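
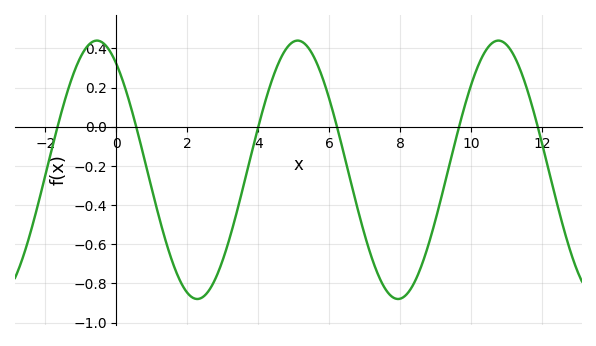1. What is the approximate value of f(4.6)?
0.337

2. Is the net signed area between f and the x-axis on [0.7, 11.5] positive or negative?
negative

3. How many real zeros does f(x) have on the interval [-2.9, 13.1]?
6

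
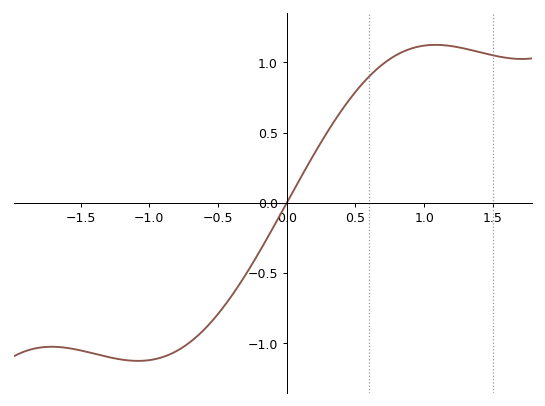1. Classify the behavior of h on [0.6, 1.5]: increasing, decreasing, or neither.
neither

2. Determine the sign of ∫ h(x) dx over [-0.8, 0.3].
negative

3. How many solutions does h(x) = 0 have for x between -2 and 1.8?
1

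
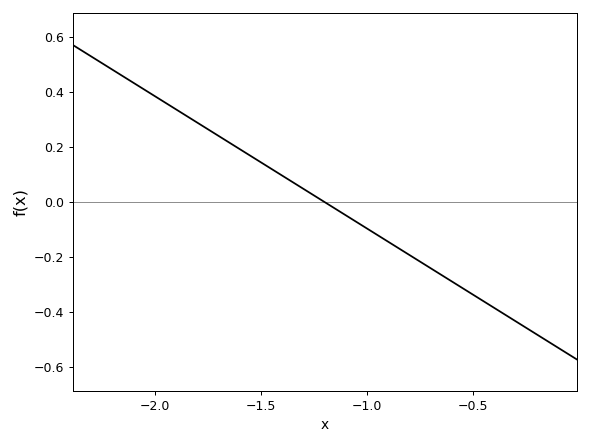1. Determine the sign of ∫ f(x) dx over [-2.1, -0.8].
positive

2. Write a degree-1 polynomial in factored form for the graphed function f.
y = -0.48(x + 1.2)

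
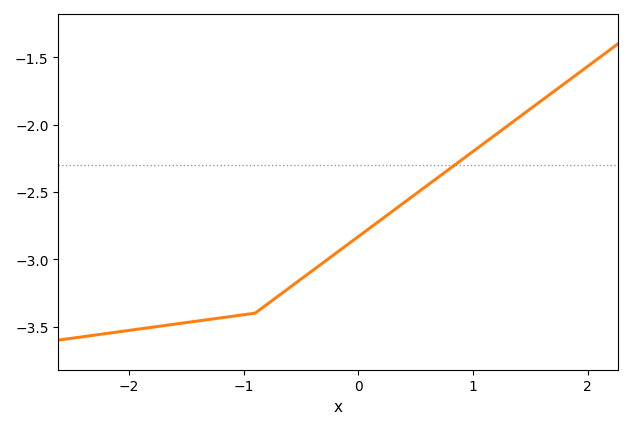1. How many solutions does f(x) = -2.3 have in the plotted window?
1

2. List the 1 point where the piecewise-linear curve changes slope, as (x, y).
(-0.9, -3.4)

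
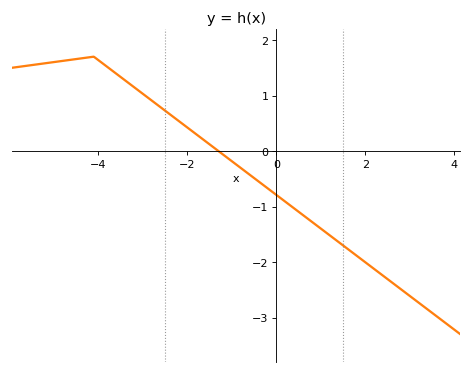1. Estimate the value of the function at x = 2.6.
-2.4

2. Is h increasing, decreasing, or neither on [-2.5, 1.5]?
decreasing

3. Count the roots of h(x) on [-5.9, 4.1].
1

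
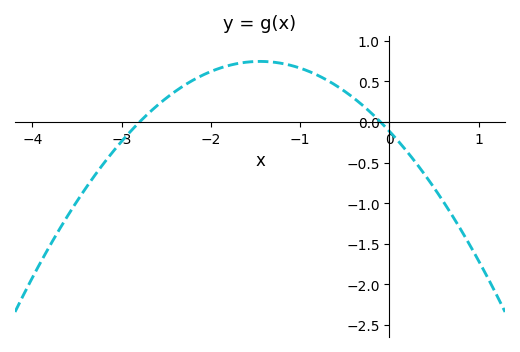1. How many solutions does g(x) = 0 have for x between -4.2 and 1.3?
2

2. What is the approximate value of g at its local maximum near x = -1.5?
0.747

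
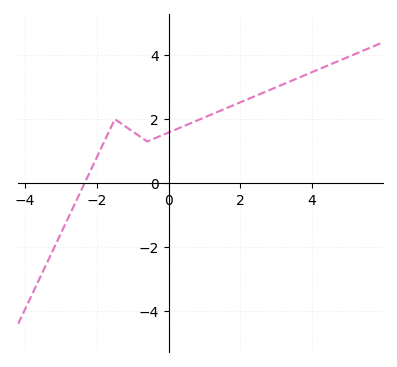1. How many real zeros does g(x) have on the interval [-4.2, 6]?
1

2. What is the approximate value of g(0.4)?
1.77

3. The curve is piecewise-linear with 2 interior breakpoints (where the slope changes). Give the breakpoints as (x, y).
(-1.5, 2); (-0.6, 1.3)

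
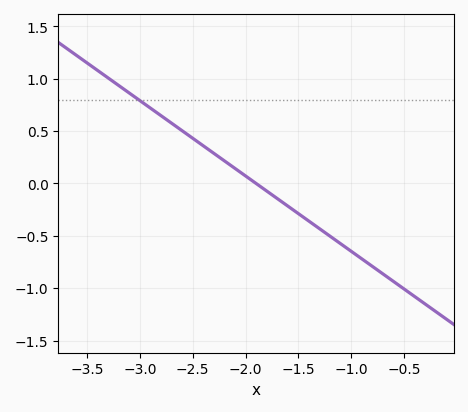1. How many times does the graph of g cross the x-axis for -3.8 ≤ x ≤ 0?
1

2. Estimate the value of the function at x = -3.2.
0.95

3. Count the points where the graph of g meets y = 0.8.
1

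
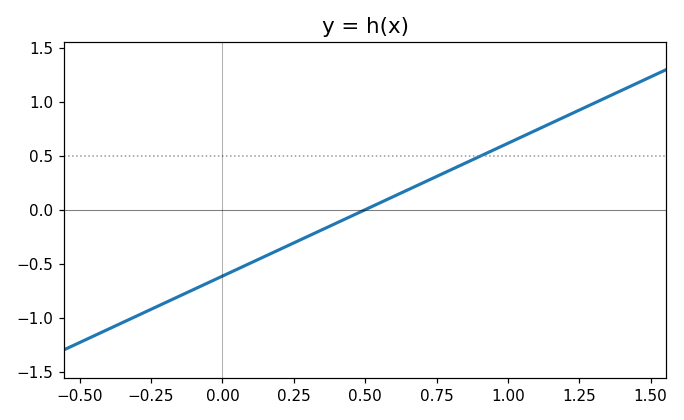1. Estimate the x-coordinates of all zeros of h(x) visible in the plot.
0.5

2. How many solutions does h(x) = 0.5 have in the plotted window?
1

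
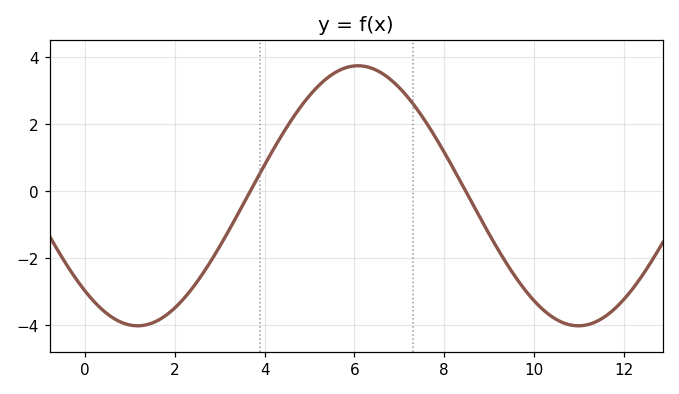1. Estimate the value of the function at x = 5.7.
3.64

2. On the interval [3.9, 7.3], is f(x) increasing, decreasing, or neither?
neither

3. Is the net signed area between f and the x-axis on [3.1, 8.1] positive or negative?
positive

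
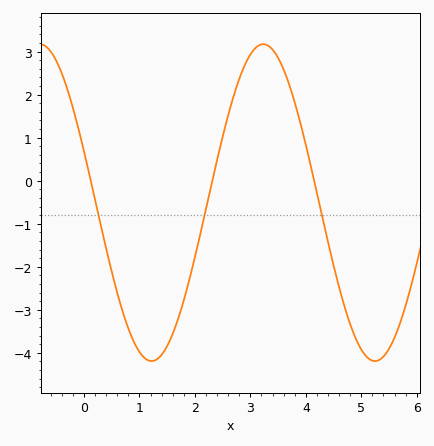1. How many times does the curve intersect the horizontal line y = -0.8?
3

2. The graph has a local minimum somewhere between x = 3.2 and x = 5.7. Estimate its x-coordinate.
5.2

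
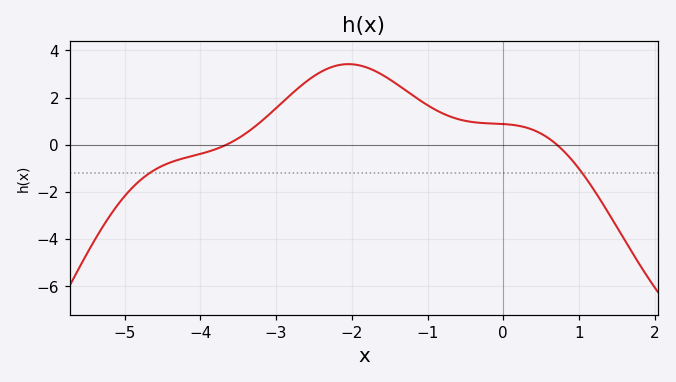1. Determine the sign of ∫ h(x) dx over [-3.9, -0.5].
positive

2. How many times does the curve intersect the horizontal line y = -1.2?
2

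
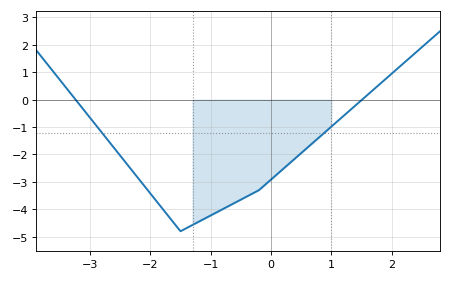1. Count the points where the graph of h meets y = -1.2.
2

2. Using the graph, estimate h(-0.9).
-4.1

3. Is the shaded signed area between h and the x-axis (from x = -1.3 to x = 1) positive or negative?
negative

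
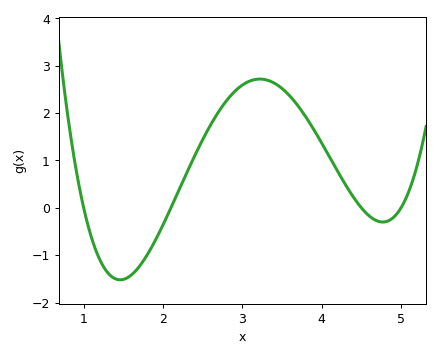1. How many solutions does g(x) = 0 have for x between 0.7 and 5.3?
4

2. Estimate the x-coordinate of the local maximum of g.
3.22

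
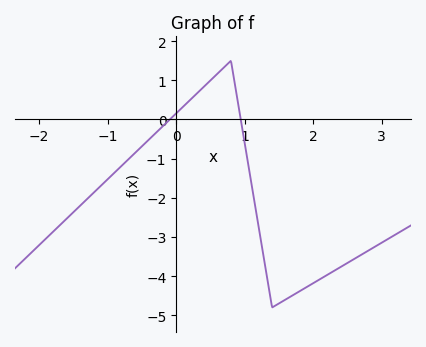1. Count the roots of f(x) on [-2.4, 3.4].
2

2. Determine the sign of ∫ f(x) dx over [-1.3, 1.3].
negative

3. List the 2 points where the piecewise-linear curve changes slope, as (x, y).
(0.8, 1.5); (1.4, -4.8)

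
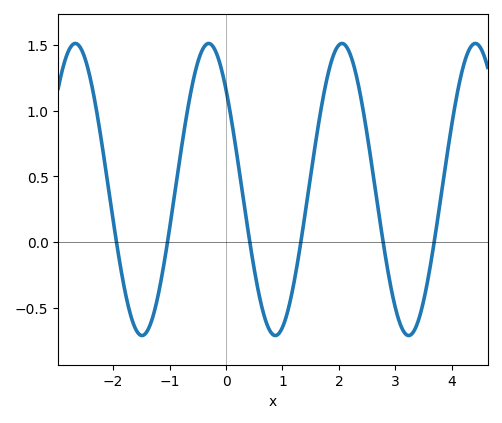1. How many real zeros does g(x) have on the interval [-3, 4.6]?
6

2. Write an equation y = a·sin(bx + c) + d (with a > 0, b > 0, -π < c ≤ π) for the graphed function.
y = 1.11sin(2.7x + 2.4) + 0.4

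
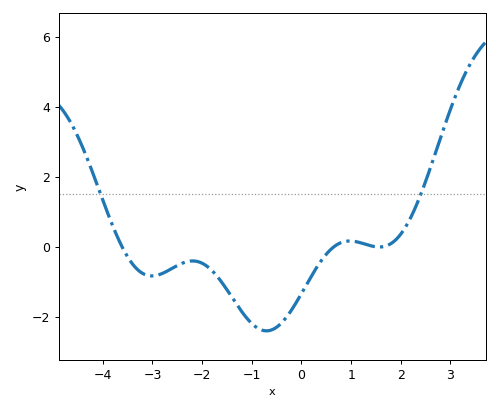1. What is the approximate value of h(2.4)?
1.49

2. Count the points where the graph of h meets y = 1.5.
2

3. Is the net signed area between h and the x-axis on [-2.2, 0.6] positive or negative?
negative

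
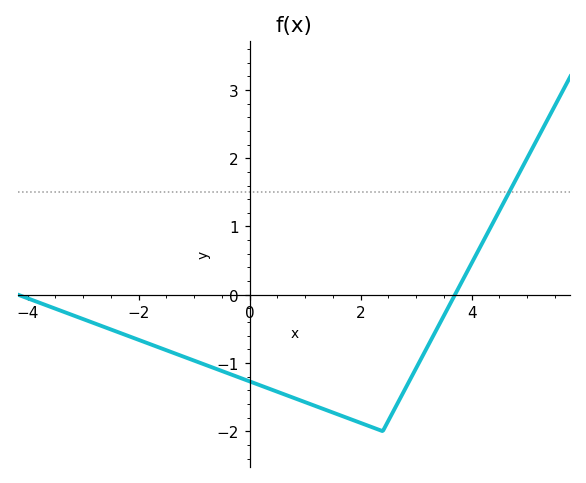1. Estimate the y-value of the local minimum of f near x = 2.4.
-2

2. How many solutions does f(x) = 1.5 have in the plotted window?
1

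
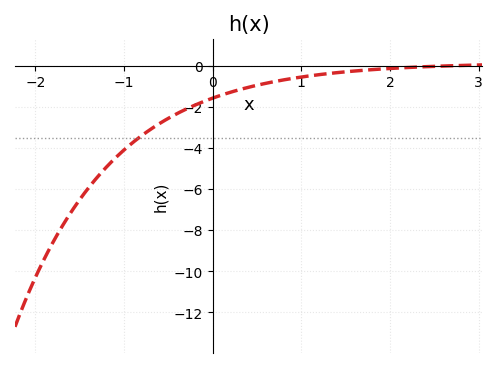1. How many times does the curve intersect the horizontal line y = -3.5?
1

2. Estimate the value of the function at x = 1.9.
-0.143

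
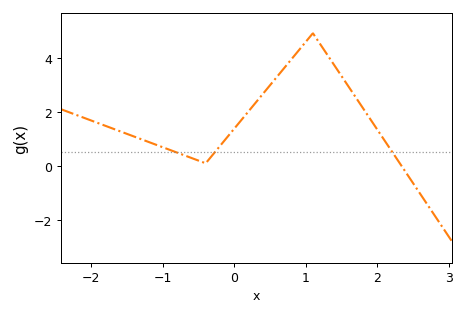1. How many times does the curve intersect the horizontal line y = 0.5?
3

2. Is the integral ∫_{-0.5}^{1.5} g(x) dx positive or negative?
positive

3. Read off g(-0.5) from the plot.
0.2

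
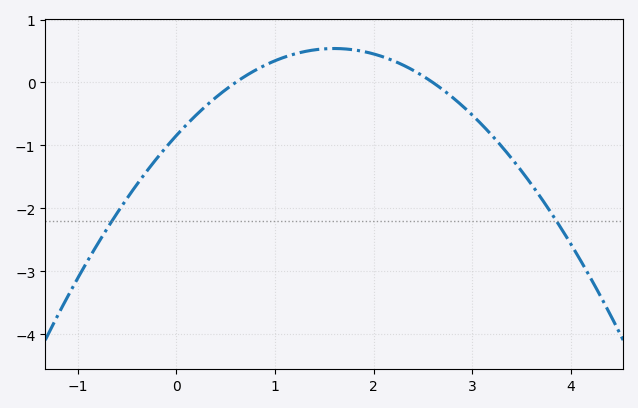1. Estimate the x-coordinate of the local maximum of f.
1.6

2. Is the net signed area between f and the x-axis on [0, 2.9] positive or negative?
positive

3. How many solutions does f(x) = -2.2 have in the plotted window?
2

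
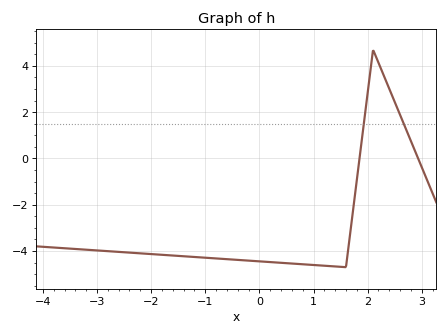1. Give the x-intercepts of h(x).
1.8, 2.9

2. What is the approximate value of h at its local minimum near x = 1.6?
-4.6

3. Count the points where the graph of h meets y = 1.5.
2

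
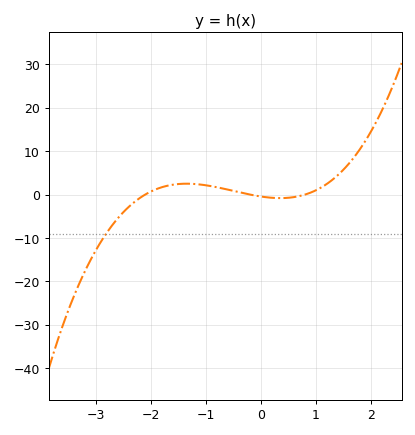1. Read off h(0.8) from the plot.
0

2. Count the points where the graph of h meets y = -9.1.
1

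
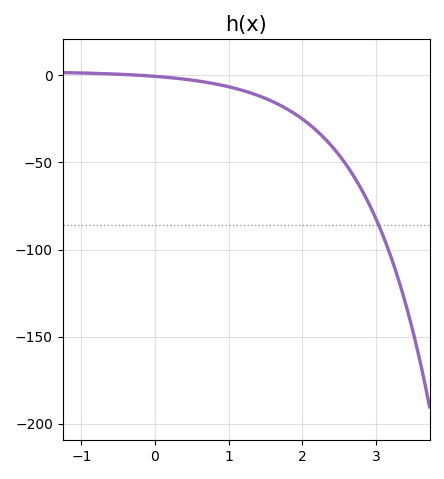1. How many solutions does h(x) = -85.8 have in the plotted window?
1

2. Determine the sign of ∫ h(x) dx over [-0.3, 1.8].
negative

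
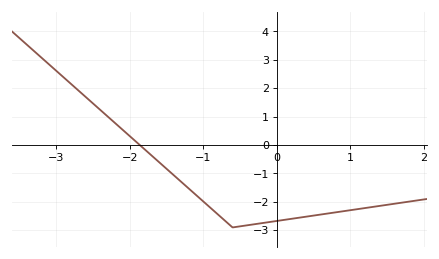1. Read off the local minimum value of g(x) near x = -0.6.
-2.9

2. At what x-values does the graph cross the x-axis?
-1.9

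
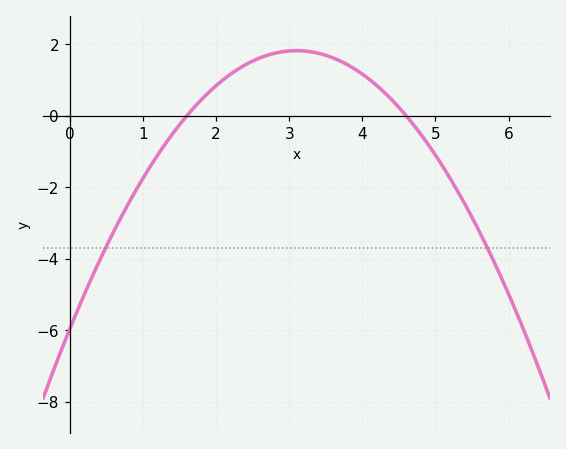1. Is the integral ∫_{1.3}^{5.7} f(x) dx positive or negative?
positive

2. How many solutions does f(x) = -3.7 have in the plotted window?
2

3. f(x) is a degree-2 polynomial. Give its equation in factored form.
y = -0.81(x - 1.6)(x - 4.6)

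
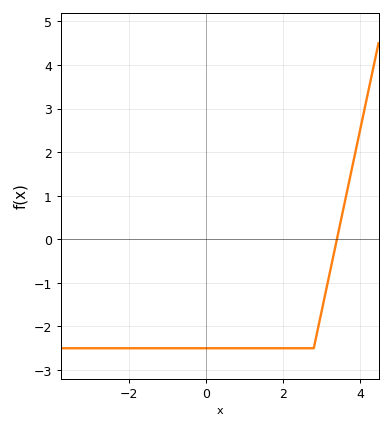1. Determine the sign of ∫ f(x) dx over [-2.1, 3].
negative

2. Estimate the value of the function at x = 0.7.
-2.5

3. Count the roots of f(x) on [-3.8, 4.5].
1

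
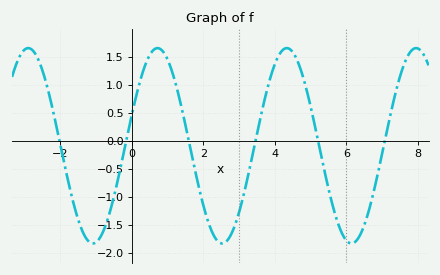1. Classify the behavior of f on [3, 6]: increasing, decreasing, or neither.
neither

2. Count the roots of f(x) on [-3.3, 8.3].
6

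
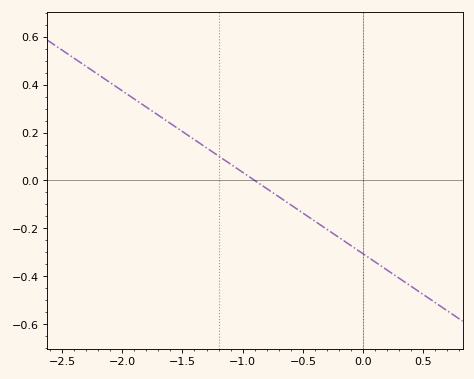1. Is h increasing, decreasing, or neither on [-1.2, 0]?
decreasing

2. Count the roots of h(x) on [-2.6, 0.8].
1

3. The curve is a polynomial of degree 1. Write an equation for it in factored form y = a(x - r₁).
y = -0.34(x + 0.9)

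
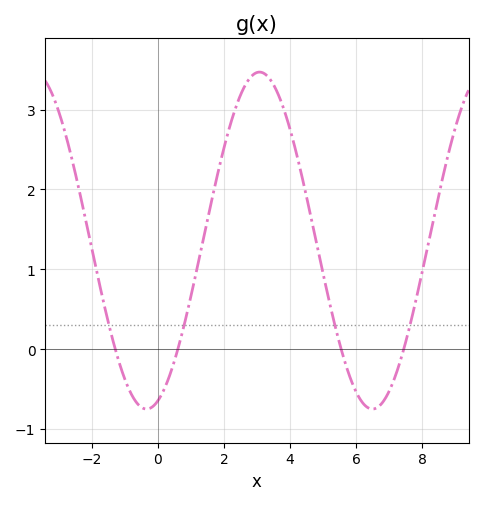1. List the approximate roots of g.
-1.28, 0.607, 5.54, 7.44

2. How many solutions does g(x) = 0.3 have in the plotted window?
4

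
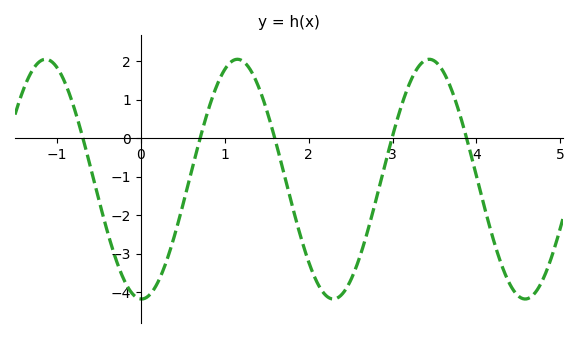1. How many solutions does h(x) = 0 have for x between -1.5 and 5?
5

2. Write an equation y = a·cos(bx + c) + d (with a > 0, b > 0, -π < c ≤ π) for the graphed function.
y = 3.11cos(2.75x + 3.11) - 1.06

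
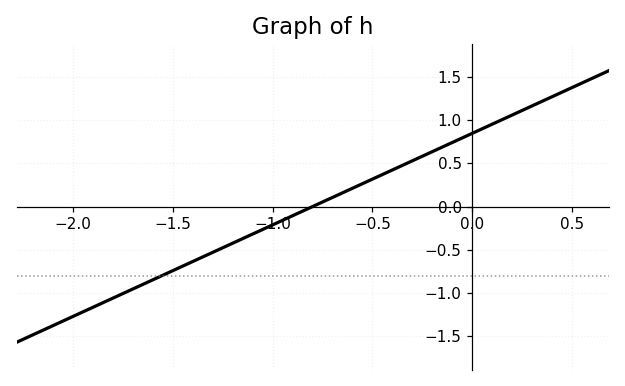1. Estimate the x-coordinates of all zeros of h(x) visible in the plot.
-0.8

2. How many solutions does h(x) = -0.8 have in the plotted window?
1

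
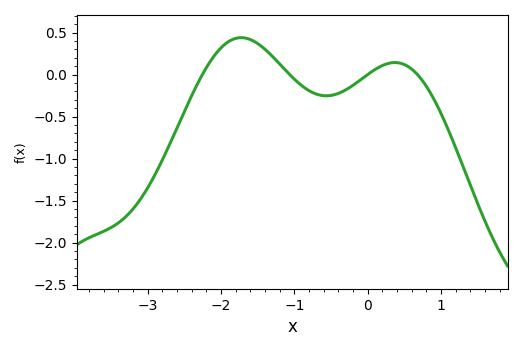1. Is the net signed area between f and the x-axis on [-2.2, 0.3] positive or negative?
positive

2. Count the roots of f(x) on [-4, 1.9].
4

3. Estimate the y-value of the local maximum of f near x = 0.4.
0.15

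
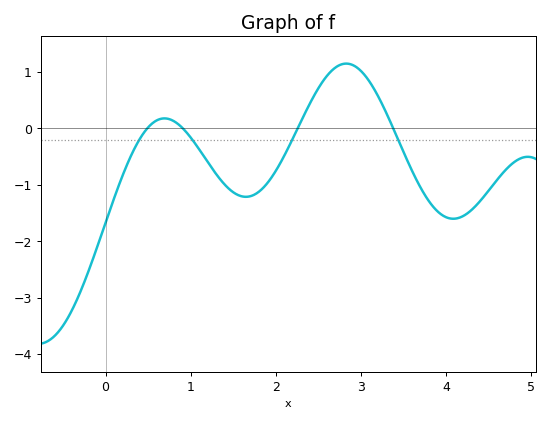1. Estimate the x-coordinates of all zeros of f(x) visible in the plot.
0.5, 0.9, 2.3, 3.4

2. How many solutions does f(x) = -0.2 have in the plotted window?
4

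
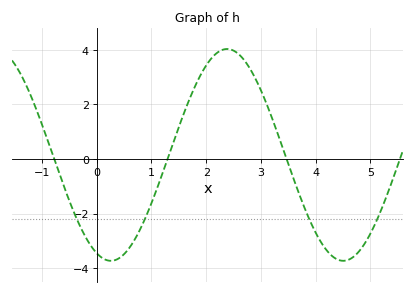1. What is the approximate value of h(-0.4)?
-2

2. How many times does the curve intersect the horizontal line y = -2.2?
4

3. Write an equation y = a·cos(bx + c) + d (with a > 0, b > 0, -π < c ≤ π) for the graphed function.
y = 3.88cos(1.5x + 2.8) + 0.15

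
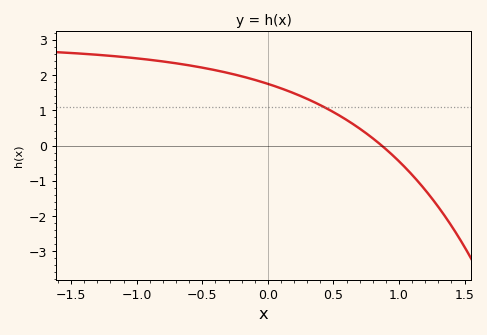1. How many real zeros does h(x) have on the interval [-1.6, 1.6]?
1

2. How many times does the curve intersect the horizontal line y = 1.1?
1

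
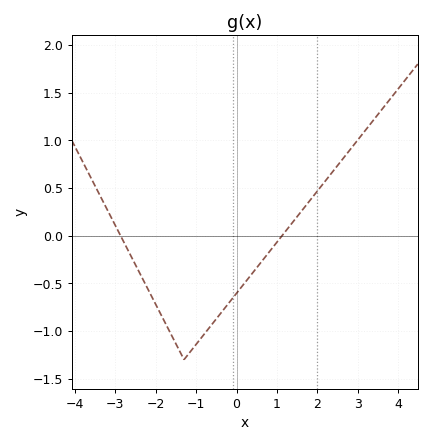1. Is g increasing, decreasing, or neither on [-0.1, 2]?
increasing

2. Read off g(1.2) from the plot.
0.04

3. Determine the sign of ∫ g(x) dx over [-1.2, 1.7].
negative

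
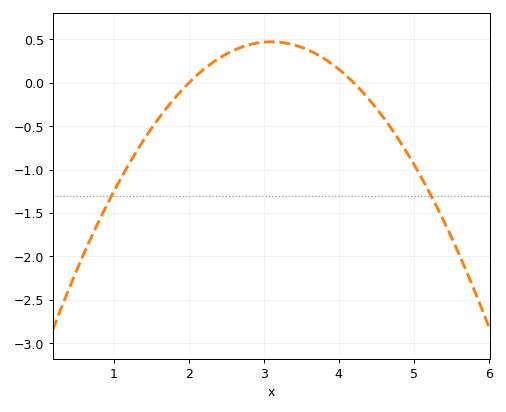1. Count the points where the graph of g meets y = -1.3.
2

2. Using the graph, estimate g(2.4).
0.3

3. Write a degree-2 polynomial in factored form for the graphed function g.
y = -0.39(x - 2)(x - 4.2)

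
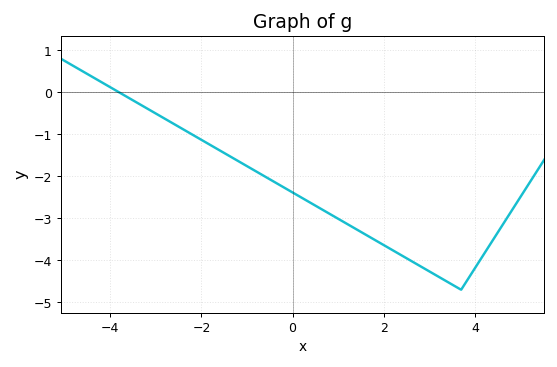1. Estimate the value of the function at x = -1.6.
-1.38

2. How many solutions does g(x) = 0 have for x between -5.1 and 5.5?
1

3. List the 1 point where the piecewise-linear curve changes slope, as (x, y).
(3.7, -4.7)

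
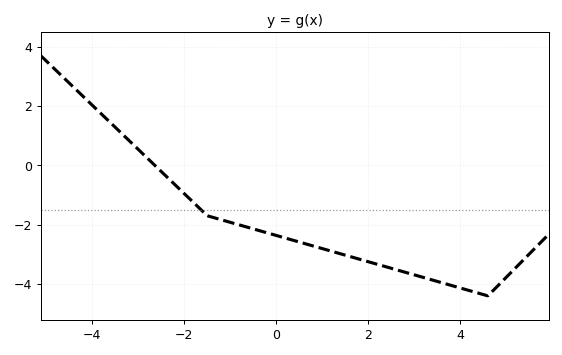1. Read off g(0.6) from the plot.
-2.6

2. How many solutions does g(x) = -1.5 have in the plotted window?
1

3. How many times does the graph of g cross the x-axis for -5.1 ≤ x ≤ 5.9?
1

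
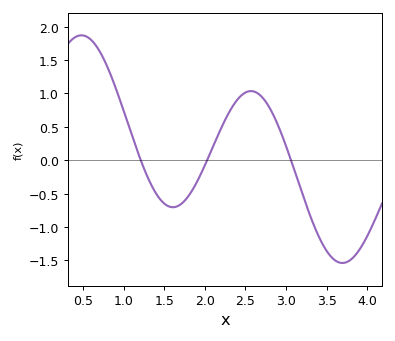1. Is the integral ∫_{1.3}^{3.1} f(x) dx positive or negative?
positive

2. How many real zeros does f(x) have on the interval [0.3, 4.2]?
3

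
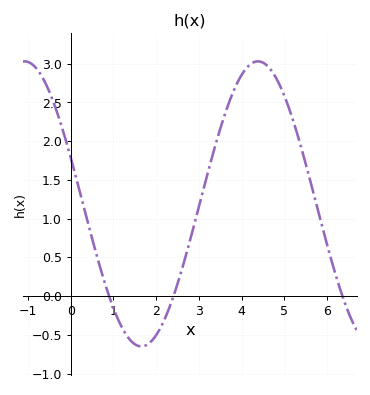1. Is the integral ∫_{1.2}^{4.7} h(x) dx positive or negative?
positive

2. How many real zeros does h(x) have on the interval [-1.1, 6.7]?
3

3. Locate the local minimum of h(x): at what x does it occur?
1.6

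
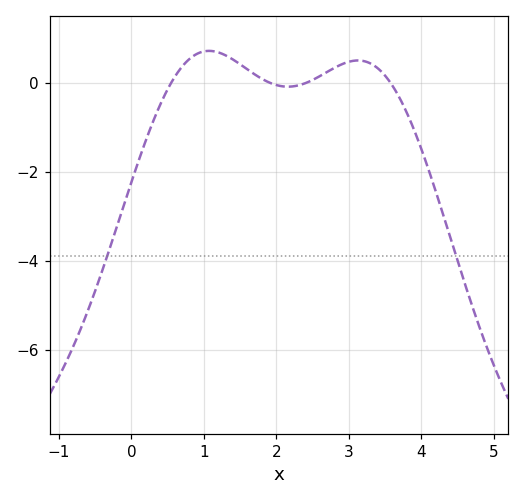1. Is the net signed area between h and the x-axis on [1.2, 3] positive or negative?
positive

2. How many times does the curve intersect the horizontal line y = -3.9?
2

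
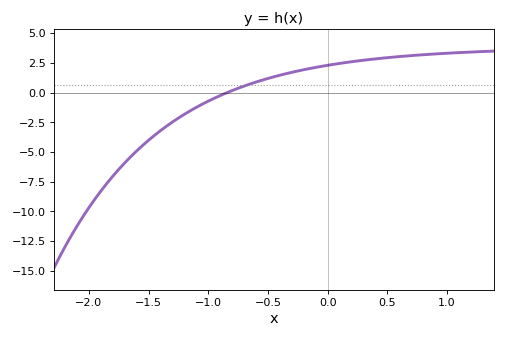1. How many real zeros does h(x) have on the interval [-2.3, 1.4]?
1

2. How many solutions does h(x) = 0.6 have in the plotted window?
1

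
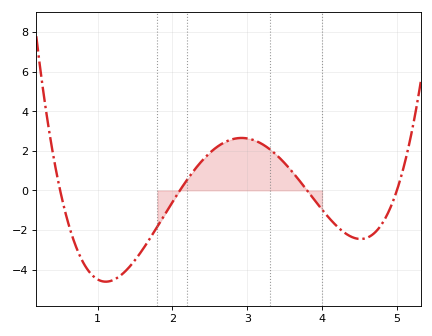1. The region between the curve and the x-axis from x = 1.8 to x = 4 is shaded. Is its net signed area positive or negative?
positive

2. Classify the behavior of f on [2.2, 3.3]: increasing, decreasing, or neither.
neither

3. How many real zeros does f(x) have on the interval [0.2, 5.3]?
4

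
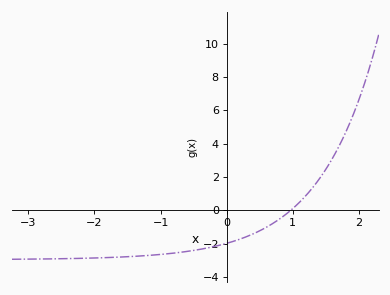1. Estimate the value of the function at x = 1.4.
1.87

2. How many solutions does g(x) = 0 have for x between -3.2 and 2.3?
1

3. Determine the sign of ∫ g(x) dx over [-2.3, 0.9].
negative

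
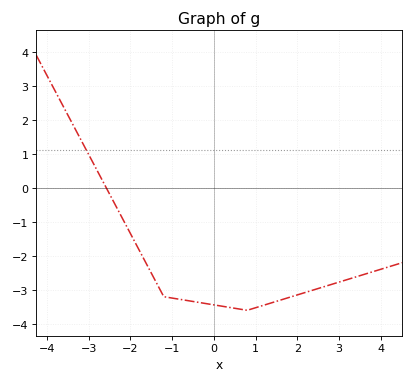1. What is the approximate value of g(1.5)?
-3.3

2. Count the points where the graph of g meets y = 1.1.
1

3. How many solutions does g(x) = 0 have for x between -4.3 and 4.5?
1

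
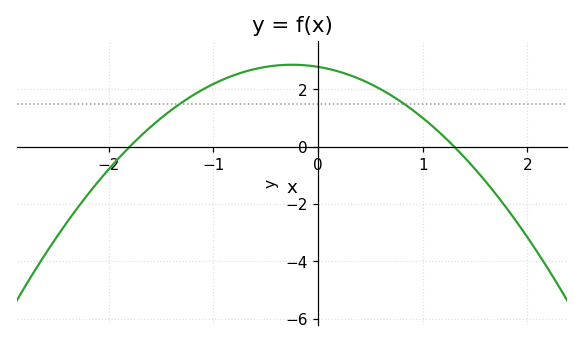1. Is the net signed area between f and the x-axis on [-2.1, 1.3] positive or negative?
positive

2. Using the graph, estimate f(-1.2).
1.8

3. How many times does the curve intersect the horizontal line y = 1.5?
2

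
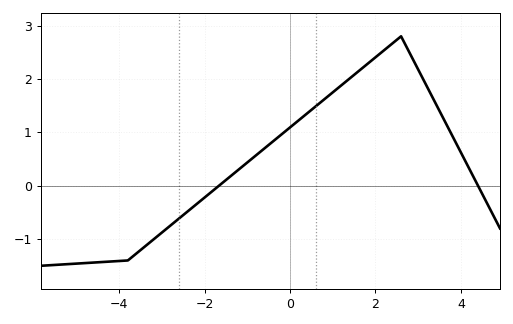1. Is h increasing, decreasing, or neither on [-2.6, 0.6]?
increasing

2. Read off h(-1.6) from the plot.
0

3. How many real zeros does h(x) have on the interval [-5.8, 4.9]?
2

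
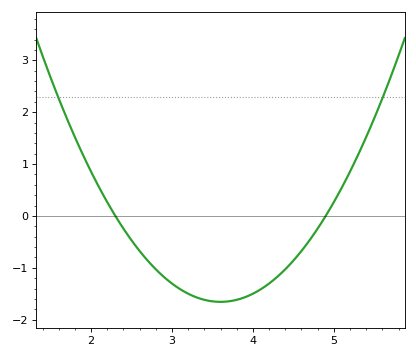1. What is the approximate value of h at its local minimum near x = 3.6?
-1.7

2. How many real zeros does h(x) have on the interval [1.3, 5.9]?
2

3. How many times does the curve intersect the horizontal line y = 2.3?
2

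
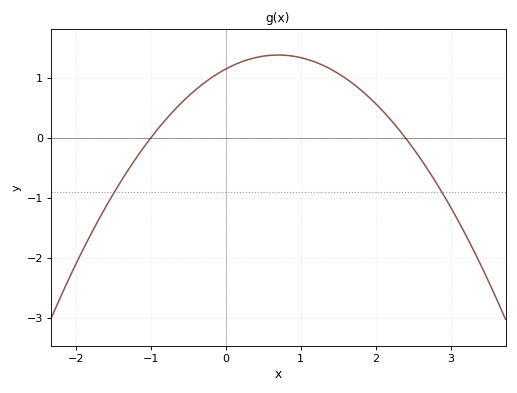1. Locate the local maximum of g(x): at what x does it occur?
0.7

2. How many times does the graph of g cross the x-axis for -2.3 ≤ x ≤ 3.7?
2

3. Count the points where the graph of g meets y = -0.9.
2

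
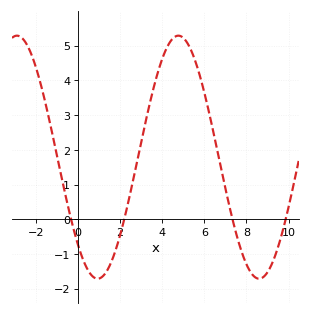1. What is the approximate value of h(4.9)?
5.3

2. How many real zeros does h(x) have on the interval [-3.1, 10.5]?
4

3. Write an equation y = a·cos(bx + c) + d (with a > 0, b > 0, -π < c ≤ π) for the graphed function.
y = 3.5cos(0.82x + 2.4) + 1.79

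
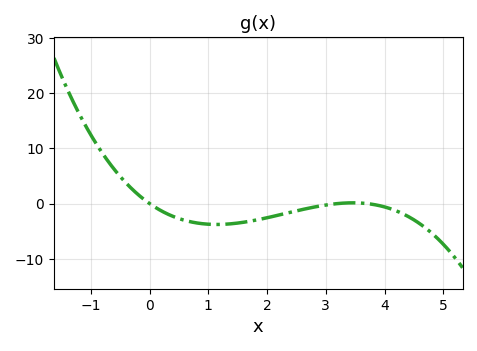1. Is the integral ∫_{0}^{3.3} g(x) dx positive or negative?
negative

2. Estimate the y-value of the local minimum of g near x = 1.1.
-3.79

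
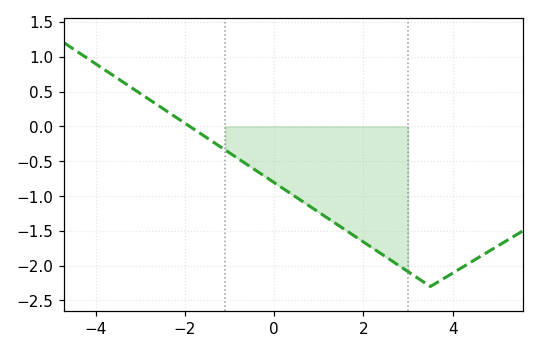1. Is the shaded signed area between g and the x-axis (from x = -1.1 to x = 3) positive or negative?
negative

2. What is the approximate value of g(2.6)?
-1.9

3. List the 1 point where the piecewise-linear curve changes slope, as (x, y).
(3.5, -2.3)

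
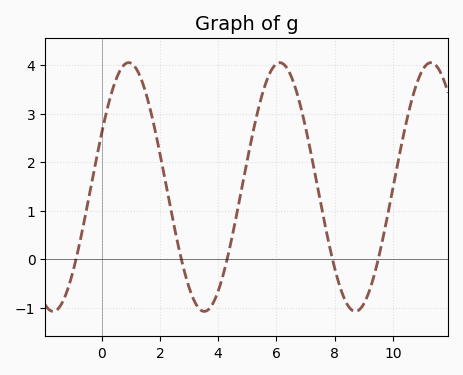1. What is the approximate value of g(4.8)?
1.43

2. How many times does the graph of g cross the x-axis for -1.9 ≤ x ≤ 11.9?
5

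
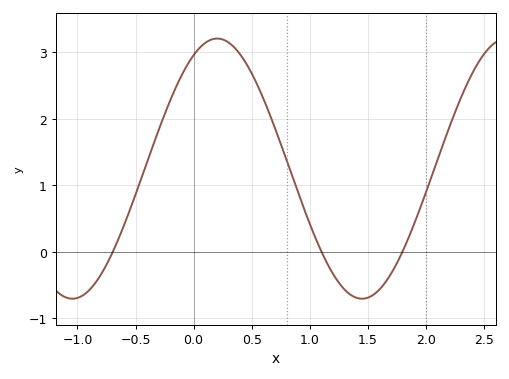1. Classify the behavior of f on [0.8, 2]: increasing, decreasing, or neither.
neither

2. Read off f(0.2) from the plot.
3.21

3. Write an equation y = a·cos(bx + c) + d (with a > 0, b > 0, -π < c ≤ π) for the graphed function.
y = 1.96cos(2.52x - 0.512) + 1.25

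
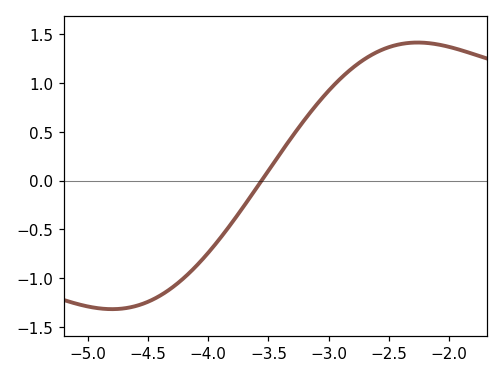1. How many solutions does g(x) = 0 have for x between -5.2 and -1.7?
1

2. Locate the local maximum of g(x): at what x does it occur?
-2.26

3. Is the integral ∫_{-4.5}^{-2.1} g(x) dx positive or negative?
positive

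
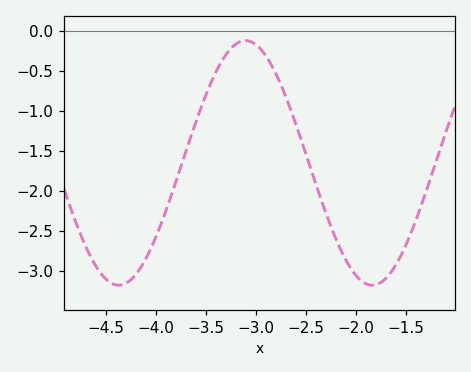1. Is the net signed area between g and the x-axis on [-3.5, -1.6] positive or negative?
negative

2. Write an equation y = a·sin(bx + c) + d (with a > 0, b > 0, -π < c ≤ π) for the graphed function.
y = 1.53sin(2.5x + 3) - 1.65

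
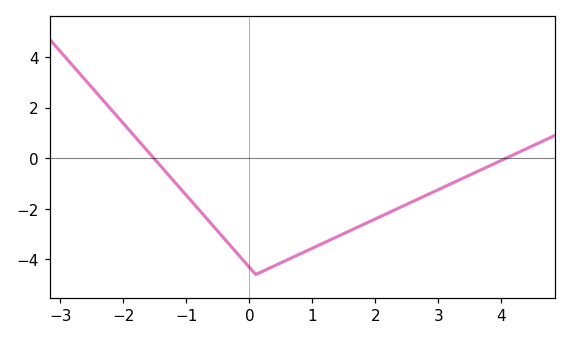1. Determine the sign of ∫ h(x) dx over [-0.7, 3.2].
negative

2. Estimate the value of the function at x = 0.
-4.32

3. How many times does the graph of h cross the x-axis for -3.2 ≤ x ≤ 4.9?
2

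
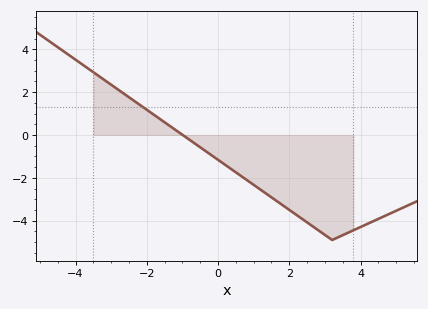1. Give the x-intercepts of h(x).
-1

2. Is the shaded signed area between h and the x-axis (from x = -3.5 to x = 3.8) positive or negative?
negative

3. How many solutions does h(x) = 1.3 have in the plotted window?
1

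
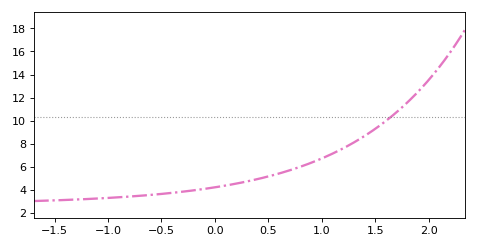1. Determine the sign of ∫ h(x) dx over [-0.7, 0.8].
positive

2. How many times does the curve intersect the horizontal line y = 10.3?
1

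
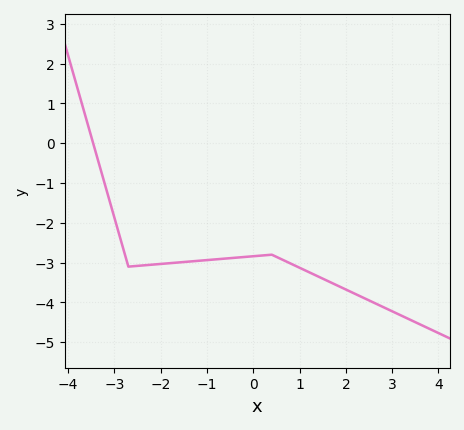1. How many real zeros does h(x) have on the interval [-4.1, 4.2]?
1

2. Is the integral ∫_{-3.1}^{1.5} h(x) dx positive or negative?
negative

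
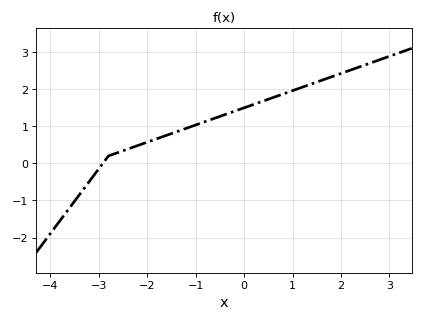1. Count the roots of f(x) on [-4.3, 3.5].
1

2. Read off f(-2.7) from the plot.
0.2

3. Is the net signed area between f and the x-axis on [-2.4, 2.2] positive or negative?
positive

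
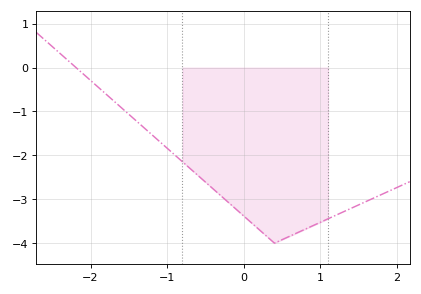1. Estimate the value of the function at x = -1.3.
-1.37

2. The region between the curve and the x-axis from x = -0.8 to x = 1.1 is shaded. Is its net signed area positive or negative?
negative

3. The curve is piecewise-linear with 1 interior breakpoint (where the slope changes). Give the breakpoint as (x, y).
(0.4, -4)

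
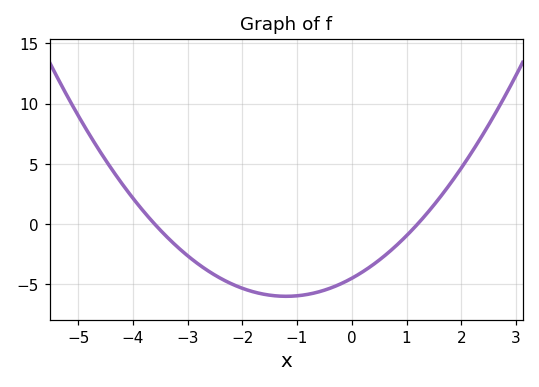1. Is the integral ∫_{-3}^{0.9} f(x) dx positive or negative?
negative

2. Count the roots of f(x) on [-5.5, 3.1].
2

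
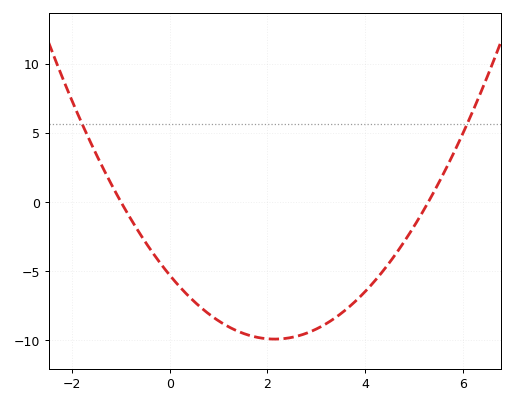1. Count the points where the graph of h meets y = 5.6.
2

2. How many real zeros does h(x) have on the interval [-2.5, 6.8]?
2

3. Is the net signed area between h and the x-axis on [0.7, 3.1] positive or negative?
negative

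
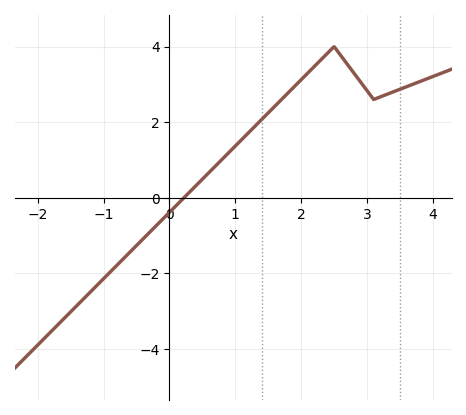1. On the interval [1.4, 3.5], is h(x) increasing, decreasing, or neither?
neither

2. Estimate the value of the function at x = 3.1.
2.6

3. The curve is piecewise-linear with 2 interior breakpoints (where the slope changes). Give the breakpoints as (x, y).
(2.5, 4); (3.1, 2.6)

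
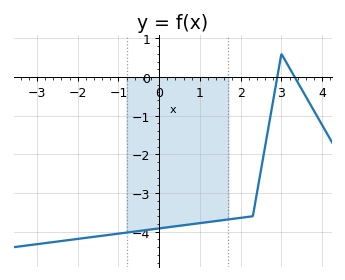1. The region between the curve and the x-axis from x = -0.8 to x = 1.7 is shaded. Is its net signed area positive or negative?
negative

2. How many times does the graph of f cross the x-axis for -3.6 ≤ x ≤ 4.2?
2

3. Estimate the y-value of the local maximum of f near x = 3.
0.6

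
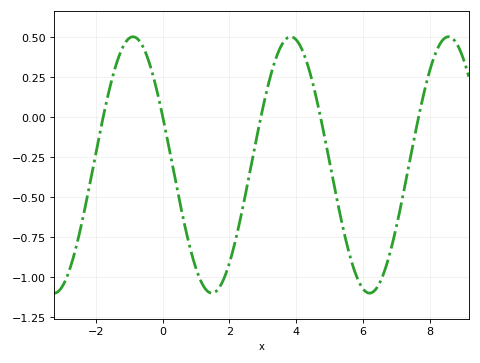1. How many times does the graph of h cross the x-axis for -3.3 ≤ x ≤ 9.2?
5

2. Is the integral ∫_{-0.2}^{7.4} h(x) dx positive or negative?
negative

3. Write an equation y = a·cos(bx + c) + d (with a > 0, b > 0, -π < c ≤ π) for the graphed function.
y = 0.8cos(1.33x + 1.18) - 0.3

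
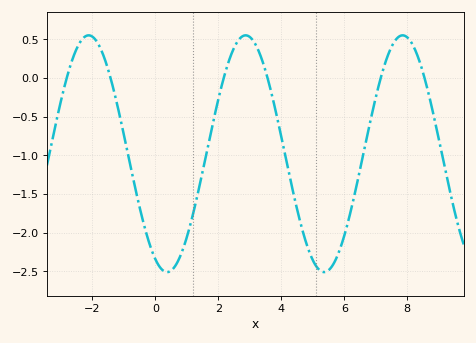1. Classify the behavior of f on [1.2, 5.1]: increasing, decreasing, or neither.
neither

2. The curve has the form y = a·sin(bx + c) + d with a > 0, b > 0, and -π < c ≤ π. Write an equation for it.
y = 1.53sin(1.3x - 2) - 0.98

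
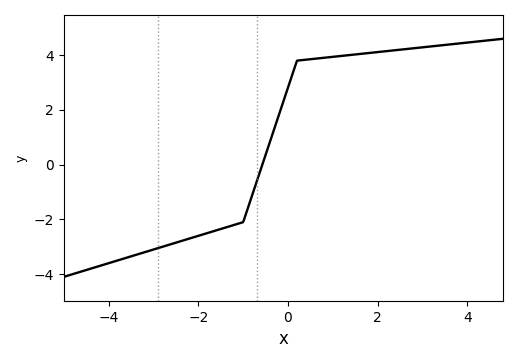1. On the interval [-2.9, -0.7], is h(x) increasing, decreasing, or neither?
increasing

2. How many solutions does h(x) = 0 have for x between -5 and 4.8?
1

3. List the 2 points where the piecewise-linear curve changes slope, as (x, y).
(-1, -2.1); (0.2, 3.8)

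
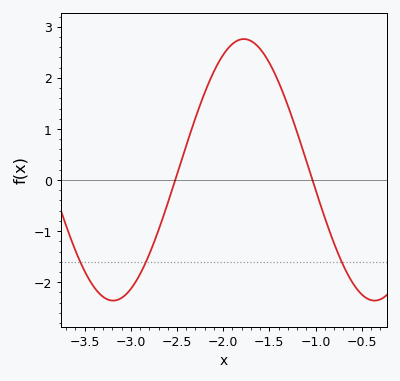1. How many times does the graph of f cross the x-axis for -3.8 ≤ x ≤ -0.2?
2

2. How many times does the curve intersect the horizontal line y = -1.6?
3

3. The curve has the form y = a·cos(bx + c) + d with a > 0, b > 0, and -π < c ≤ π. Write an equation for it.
y = 2.56cos(2.2x - 2.3) + 0.2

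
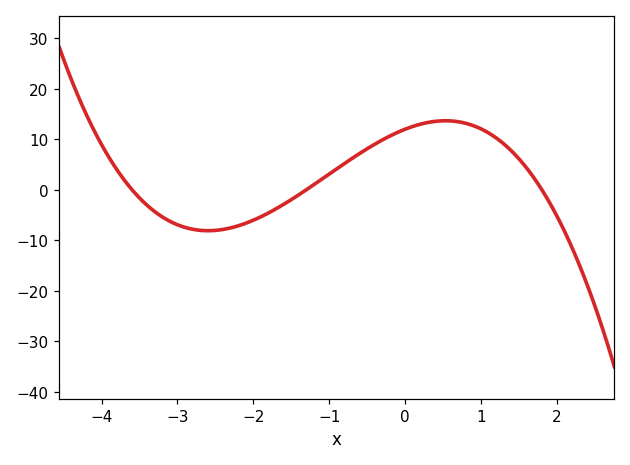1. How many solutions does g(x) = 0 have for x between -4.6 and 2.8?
3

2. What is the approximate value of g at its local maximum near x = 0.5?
13.6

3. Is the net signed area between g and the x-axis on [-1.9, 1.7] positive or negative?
positive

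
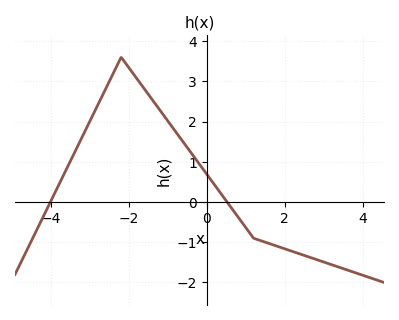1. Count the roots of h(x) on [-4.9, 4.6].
2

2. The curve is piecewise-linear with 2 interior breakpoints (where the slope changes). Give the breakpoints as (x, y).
(-2.2, 3.6); (1.2, -0.9)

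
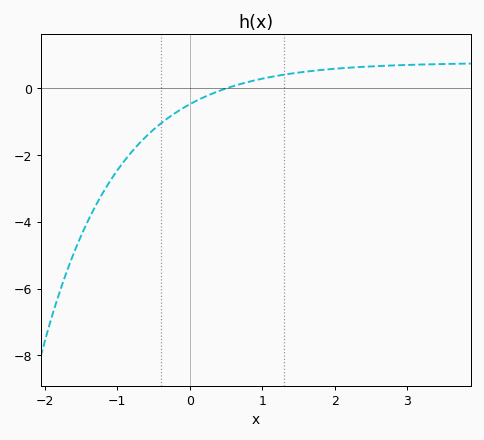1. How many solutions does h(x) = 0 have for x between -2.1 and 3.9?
1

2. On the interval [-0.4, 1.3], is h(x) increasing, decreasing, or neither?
increasing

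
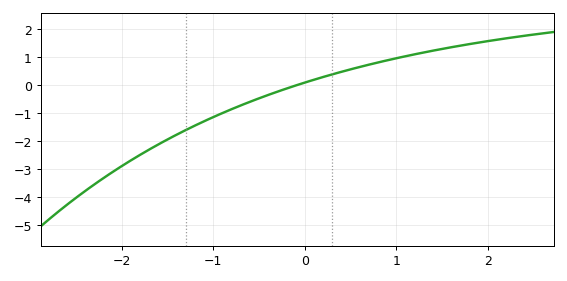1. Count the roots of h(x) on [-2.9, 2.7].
1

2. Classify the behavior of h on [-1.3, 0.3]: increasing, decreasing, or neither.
increasing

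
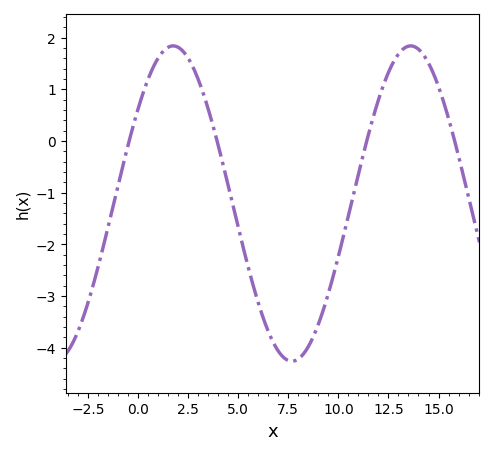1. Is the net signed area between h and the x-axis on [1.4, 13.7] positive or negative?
negative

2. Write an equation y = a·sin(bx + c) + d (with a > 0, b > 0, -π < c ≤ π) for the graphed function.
y = 3.05sin(0.53x + 0.64) - 1.21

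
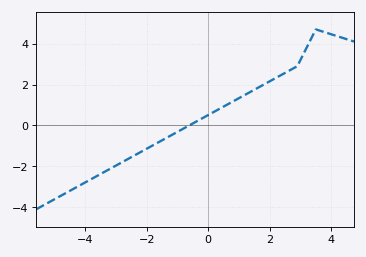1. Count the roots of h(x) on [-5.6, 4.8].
1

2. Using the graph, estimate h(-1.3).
-0.562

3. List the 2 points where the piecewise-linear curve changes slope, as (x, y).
(2.9, 2.9); (3.5, 4.7)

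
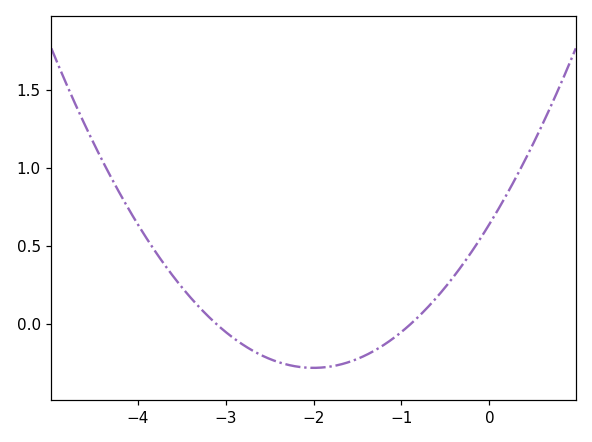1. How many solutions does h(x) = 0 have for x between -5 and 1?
2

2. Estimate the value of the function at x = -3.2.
0.05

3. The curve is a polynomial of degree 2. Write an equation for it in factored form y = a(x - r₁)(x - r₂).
y = 0.23(x + 3.1)(x + 0.9)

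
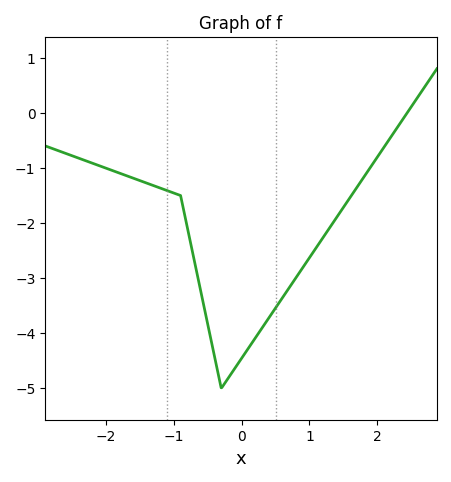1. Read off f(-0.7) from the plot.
-2.67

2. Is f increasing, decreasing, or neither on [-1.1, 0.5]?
neither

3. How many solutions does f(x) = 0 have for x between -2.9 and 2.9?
1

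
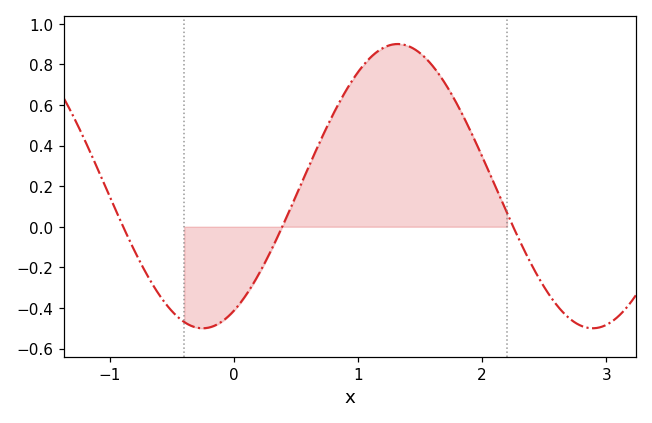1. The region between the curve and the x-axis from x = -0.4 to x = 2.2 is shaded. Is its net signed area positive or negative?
positive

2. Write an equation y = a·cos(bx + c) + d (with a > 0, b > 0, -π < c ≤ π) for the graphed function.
y = 0.7cos(2x - 2.64) + 0.2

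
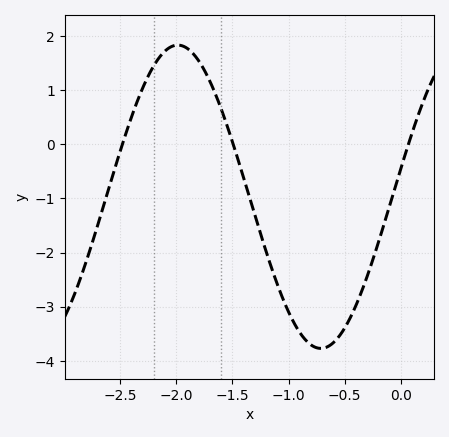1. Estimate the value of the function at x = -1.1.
-2.6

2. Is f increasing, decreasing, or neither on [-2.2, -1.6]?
neither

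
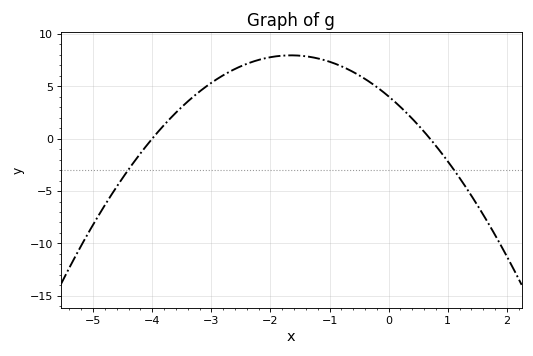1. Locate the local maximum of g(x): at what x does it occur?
-1.6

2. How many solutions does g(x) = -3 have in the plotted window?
2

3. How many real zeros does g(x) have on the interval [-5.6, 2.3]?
2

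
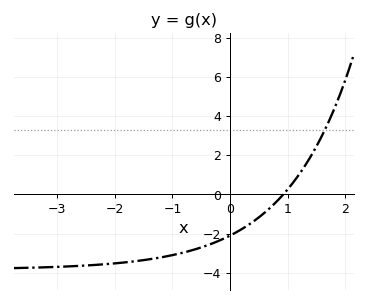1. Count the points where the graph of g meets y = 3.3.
1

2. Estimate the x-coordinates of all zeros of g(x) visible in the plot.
0.924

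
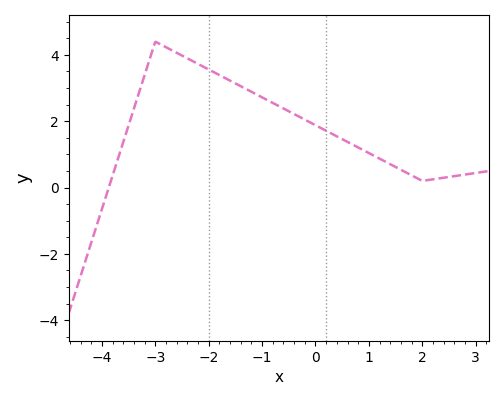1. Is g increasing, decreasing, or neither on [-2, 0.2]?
decreasing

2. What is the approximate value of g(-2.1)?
3.6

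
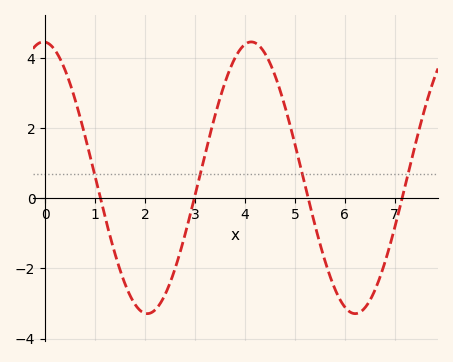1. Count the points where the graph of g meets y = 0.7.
4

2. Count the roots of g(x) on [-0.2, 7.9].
4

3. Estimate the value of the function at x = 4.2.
4.45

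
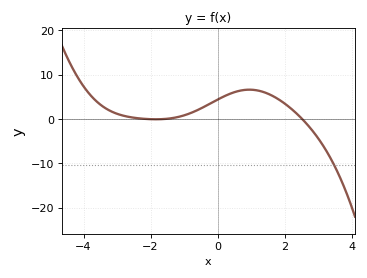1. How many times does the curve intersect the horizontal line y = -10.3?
1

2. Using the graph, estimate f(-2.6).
0.409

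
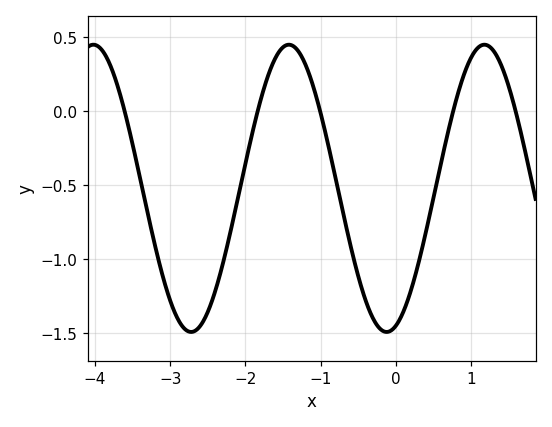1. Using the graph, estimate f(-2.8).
-1.45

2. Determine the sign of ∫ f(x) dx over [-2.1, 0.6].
negative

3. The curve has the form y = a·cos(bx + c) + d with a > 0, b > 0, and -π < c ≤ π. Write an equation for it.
y = 0.97cos(2.4x - 2.8) - 0.52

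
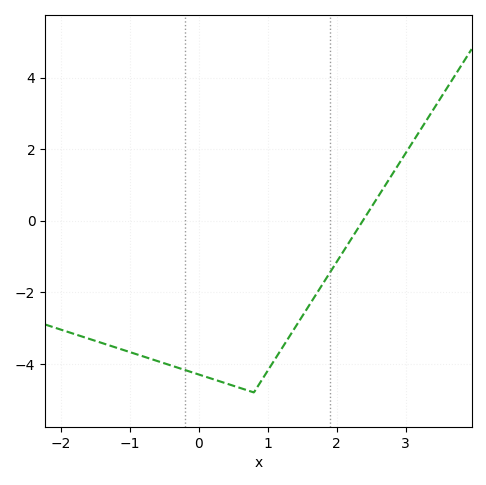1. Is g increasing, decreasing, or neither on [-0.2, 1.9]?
neither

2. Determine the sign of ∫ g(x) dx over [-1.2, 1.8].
negative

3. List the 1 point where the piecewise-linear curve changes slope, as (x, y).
(0.8, -4.8)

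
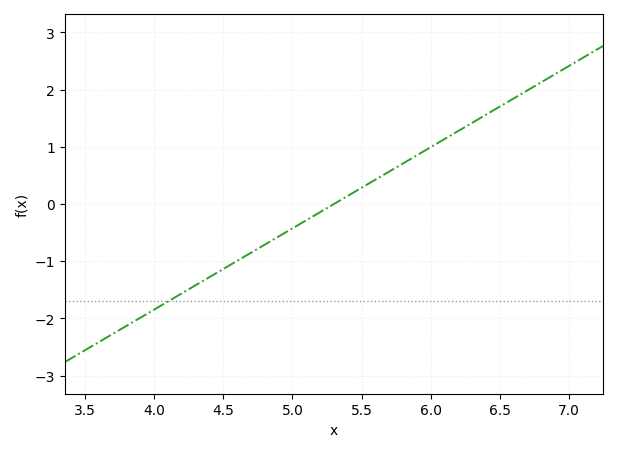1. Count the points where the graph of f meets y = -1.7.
1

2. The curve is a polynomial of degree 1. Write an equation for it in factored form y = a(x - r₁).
y = 1.42(x - 5.3)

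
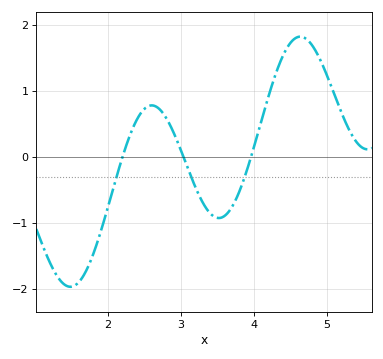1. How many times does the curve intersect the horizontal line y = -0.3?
3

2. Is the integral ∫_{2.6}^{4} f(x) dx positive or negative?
negative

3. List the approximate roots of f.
2.2, 3, 4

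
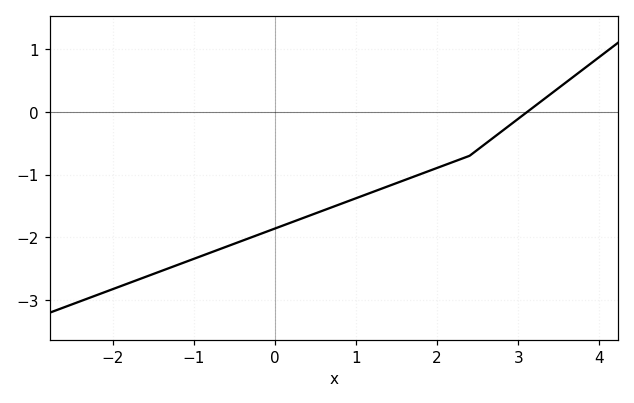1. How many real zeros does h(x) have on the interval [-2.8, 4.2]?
1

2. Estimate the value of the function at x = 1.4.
-1.2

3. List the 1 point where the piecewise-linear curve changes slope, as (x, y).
(2.4, -0.7)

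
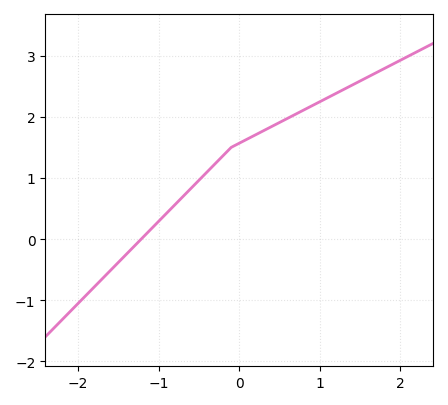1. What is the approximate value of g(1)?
2.25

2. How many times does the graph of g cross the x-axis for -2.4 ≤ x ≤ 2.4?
1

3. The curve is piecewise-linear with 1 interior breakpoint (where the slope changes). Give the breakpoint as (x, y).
(-0.1, 1.5)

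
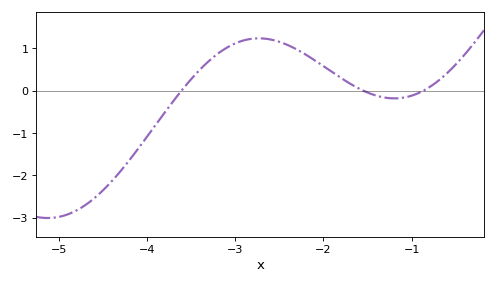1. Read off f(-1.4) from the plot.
-0.115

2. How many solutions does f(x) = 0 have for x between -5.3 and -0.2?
3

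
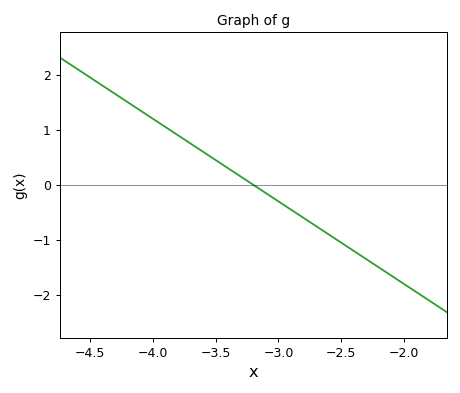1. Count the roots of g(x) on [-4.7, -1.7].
1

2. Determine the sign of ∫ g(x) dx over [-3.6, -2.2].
negative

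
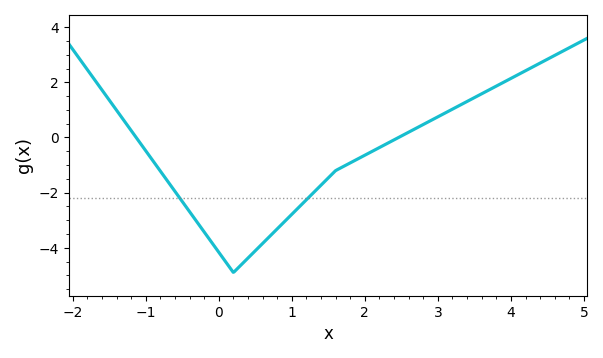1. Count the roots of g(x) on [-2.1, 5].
2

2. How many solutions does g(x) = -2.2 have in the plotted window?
2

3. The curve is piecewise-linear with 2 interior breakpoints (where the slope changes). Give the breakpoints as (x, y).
(0.2, -4.9); (1.6, -1.2)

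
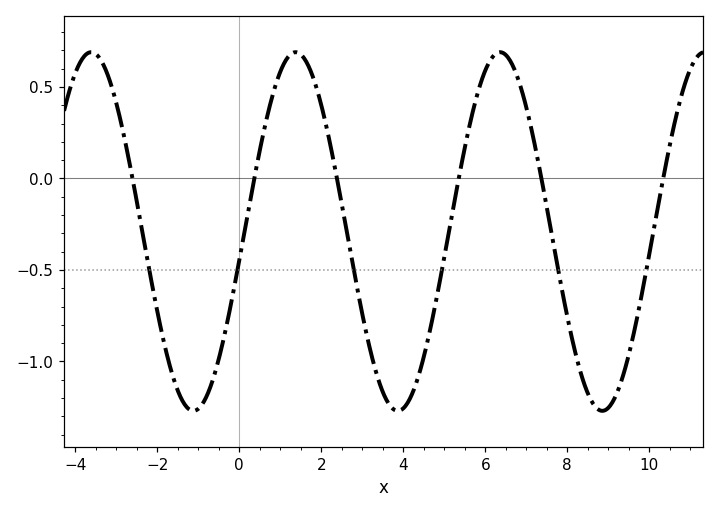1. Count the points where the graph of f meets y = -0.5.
6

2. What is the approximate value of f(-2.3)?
-0.371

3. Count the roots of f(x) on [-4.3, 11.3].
6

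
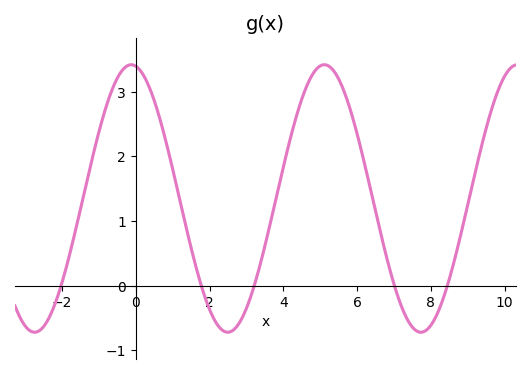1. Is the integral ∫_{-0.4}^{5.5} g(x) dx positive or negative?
positive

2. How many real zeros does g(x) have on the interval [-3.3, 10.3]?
5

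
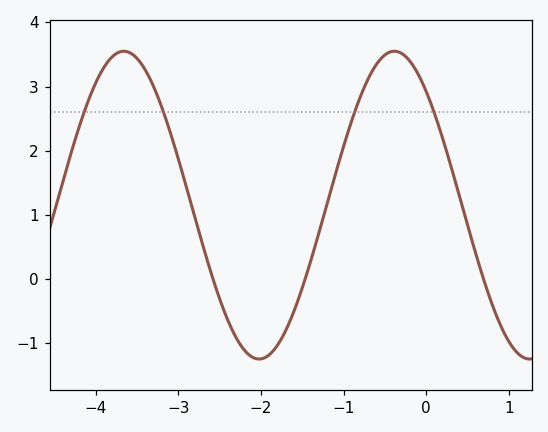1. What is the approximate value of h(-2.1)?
-1.22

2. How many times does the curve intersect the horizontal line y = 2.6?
4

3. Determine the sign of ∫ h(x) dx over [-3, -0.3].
positive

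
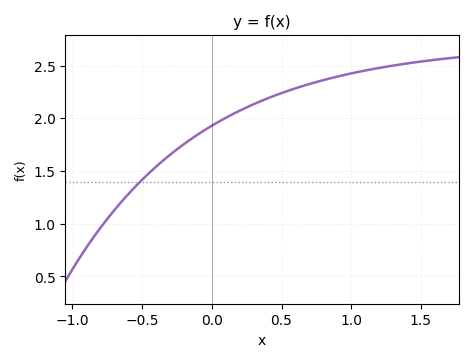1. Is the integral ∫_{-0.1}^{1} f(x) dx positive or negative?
positive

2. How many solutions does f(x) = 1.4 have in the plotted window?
1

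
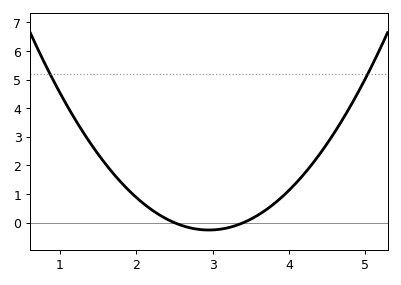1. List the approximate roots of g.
2.5, 3.4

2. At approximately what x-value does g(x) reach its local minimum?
3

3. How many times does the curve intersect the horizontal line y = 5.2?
2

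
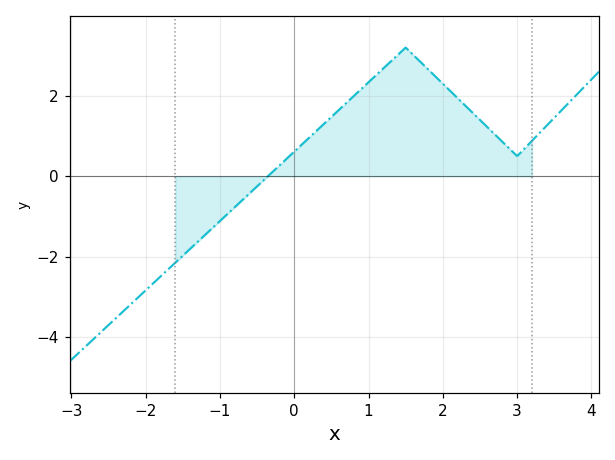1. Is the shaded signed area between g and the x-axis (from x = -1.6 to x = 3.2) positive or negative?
positive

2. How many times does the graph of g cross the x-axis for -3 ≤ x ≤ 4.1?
1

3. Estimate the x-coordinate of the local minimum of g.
3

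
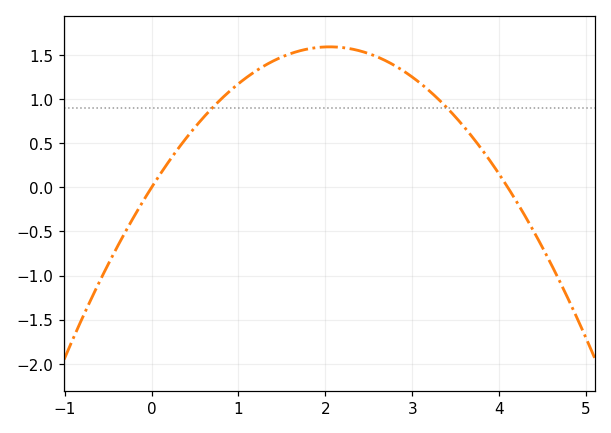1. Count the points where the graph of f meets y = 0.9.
2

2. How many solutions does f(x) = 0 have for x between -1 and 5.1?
2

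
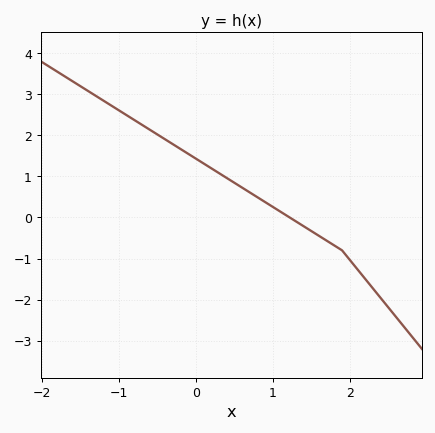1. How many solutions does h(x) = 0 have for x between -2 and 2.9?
1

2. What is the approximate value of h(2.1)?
-1.3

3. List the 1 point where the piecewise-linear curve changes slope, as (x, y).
(1.9, -0.8)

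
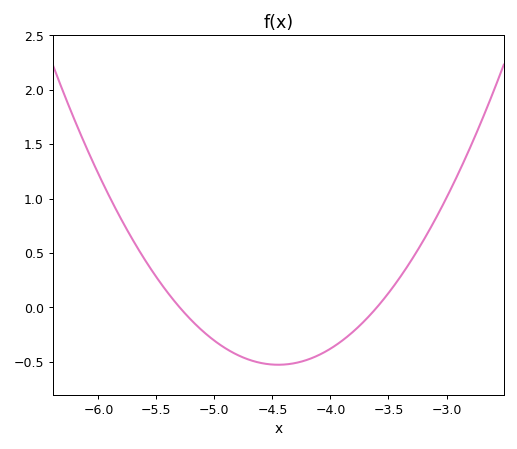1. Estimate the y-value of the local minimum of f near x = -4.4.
-0.55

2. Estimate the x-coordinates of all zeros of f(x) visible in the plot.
-5.3, -3.6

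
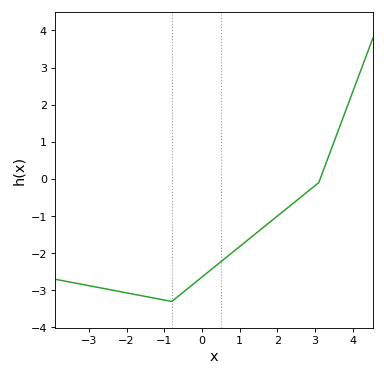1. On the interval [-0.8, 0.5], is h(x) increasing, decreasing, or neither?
increasing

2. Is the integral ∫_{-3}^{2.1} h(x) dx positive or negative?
negative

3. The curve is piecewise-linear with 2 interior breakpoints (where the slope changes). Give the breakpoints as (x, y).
(-0.8, -3.3); (3.1, -0.1)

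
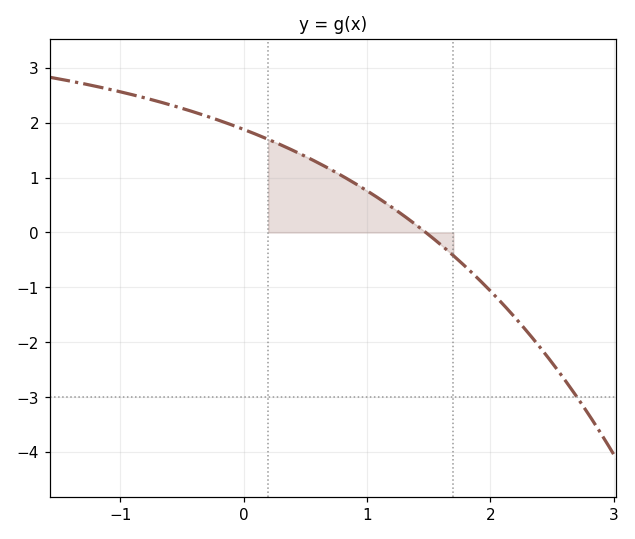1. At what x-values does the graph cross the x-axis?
1.5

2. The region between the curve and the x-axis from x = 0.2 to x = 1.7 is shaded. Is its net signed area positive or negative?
positive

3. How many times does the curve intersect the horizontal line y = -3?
1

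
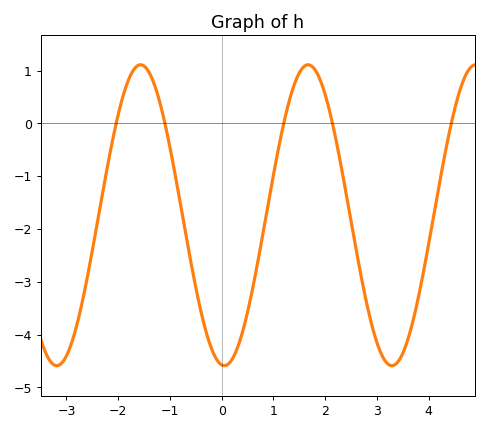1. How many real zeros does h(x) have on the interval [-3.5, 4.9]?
5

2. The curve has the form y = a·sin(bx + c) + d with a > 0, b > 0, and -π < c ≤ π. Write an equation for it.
y = 2.85sin(1.94x - 1.67) - 1.74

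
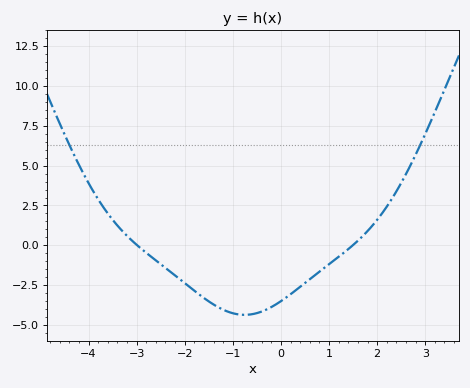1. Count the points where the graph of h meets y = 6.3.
2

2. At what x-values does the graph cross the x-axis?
-3, 1.4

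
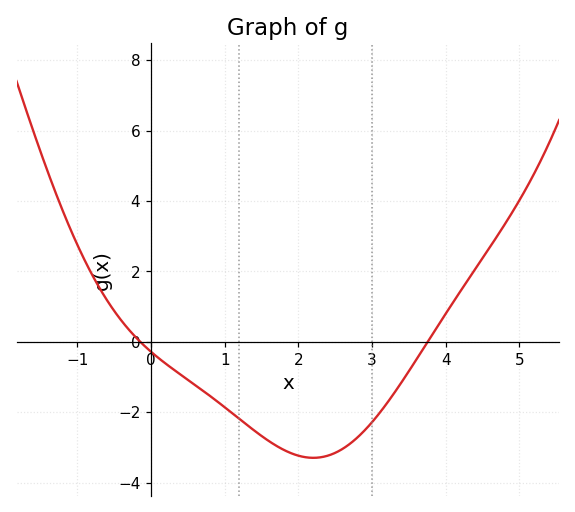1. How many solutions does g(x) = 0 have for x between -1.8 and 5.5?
2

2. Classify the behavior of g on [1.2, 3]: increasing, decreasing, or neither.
neither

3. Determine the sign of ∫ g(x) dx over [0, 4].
negative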